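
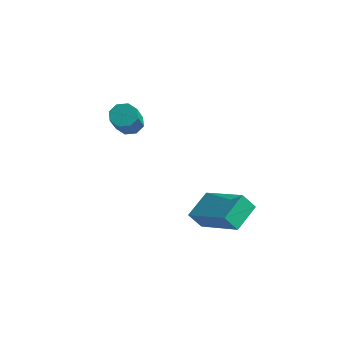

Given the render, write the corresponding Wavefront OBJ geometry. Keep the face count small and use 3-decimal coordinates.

v -3.88 -0.564 -0.173
v -3.59 -0.099 0.072
v -2.771 -1.25 1.297
v -3.06 -1.716 1.053
v -3.997 -0.177 0.27
v -3.178 -1.328 1.495
v -4.335 -0.482 0.209
v -3.516 -1.633 1.435
v -4.406 -0.835 -0.075
v -3.587 -1.986 1.15
v -4.169 -1.03 -0.417
v -3.35 -2.181 0.808
v -3.762 -0.952 -0.615
v -2.943 -2.103 0.61
v -3.424 -0.647 -0.555
v -2.605 -1.798 0.671
v -3.353 -0.294 -0.27
v -2.534 -1.445 0.955
v -0.876 -0.382 -4.333
v 1.161 -0.542 -3.544
v -1.035 0.852 -3.67
v 1.001 0.692 -2.882
v -0.561 0.048 -5.058
v 1.475 -0.112 -4.27
v -0.721 1.282 -4.396
v 1.316 1.122 -3.607
f 2 1 5
f 2 5 3
f 3 5 6
f 3 6 4
f 5 1 7
f 5 7 6
f 6 7 8
f 6 8 4
f 7 1 9
f 7 9 8
f 8 9 10
f 8 10 4
f 9 1 11
f 9 11 10
f 10 11 12
f 10 12 4
f 11 1 13
f 11 13 12
f 12 13 14
f 12 14 4
f 13 1 15
f 13 15 14
f 14 15 16
f 14 16 4
f 15 1 17
f 15 17 16
f 16 17 18
f 16 18 4
f 17 1 2
f 17 2 18
f 18 2 3
f 18 3 4
f 20 22 19
f 23 20 19
f 19 22 21
f 21 23 19
f 20 26 22
f 24 20 23
f 24 26 20
f 22 26 21
f 25 23 21
f 21 26 25
f 25 24 23
f 26 24 25



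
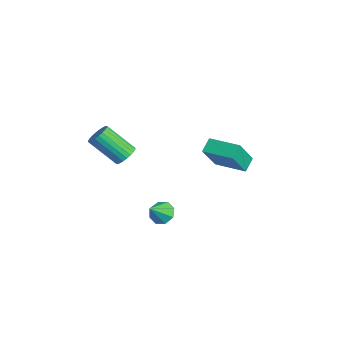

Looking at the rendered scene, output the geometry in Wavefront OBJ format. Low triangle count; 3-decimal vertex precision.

v -4.023 2.631 -1.335
v -4.567 3.191 -0.811
v -2.633 3.842 -1.19
v -3.176 4.403 -0.666
v -3.384 1.697 0.326
v -3.927 2.258 0.85
v -1.993 2.909 0.471
v -2.537 3.469 0.995
v -1.465 -1.058 -2.519
v -1.168 -1.475 -3.054
v -0.935 -1.862 -1.601
v -0.823 -1.057 -2.888
v -0.854 -0.64 -2.506
v -1.243 -0.469 -2.131
v -1.762 -0.642 -1.984
v -2.106 -1.06 -2.151
v -2.075 -1.476 -2.533
v -1.686 -1.648 -2.907
v -3.281 -2.418 0.909
v -2.945 -2.953 0.631
v -3.783 -4.197 2.014
v -4.119 -3.662 2.291
v -2.767 -2.869 0.815
v -3.605 -4.113 2.198
v -2.667 -2.716 1.012
v -3.505 -3.96 2.395
v -2.661 -2.518 1.195
v -3.499 -3.761 2.578
v -2.749 -2.304 1.333
v -3.587 -3.548 2.716
v -2.918 -2.108 1.407
v -3.756 -3.352 2.79
v -3.143 -1.959 1.405
v -3.98 -3.203 2.788
v -3.388 -1.88 1.327
v -4.226 -3.124 2.71
v -3.617 -1.883 1.186
v -4.455 -3.127 2.569
v -3.795 -1.967 1.002
v -4.633 -3.211 2.385
v -3.895 -2.12 0.805
v -4.733 -3.364 2.188
v -3.901 -2.319 0.622
v -4.739 -3.562 2.005
v -3.813 -2.532 0.484
v -4.651 -3.776 1.867
v -3.644 -2.728 0.41
v -4.482 -3.972 1.793
v -3.42 -2.877 0.412
v -4.257 -4.121 1.795
v -3.174 -2.956 0.49
v -4.012 -4.2 1.873
f 2 4 1
f 5 2 1
f 1 4 3
f 3 5 1
f 2 8 4
f 6 2 5
f 6 8 2
f 4 8 3
f 7 5 3
f 3 8 7
f 7 6 5
f 8 6 7
f 10 9 12
f 10 12 11
f 12 9 13
f 12 13 11
f 13 9 14
f 13 14 11
f 14 9 15
f 14 15 11
f 15 9 16
f 15 16 11
f 16 9 17
f 16 17 11
f 17 9 18
f 17 18 11
f 18 9 10
f 18 10 11
f 20 19 23
f 20 23 21
f 21 23 24
f 21 24 22
f 23 19 25
f 23 25 24
f 24 25 26
f 24 26 22
f 25 19 27
f 25 27 26
f 26 27 28
f 26 28 22
f 27 19 29
f 27 29 28
f 28 29 30
f 28 30 22
f 29 19 31
f 29 31 30
f 30 31 32
f 30 32 22
f 31 19 33
f 31 33 32
f 32 33 34
f 32 34 22
f 33 19 35
f 33 35 34
f 34 35 36
f 34 36 22
f 35 19 37
f 35 37 36
f 36 37 38
f 36 38 22
f 37 19 39
f 37 39 38
f 38 39 40
f 38 40 22
f 39 19 41
f 39 41 40
f 40 41 42
f 40 42 22
f 41 19 43
f 41 43 42
f 42 43 44
f 42 44 22
f 43 19 45
f 43 45 44
f 44 45 46
f 44 46 22
f 45 19 47
f 45 47 46
f 46 47 48
f 46 48 22
f 47 19 49
f 47 49 48
f 48 49 50
f 48 50 22
f 49 19 51
f 49 51 50
f 50 51 52
f 50 52 22
f 51 19 20
f 51 20 52
f 52 20 21
f 52 21 22



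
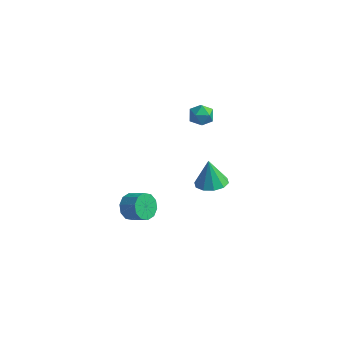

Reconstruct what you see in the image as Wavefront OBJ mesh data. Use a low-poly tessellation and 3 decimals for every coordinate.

v -0.759 -0.888 -4.292
v -0.31 -0.348 -4.855
v 0.747 -0.512 -4.171
v 0.299 -1.052 -3.608
v -0.524 -0.033 -4.45
v 0.533 -0.197 -3.765
v -0.828 -0.045 -3.984
v 0.229 -0.209 -3.299
v -1.105 -0.379 -3.636
v -0.048 -0.543 -2.951
v -1.25 -0.908 -3.538
v -0.193 -1.071 -2.854
v -1.207 -1.428 -3.729
v -0.15 -1.592 -3.045
v -0.993 -1.743 -4.135
v 0.064 -1.907 -3.45
v -0.689 -1.731 -4.601
v 0.368 -1.895 -3.916
v -0.412 -1.397 -4.949
v 0.645 -1.561 -4.264
v -0.267 -0.869 -5.046
v 0.79 -1.032 -4.362
v 3.586 0.78 -1.602
v 4.539 1.037 -1.442
v 3.214 1.16 0.002
v 4.235 1.54 -1.632
v 3.683 1.753 -1.81
v 3.094 1.595 -1.909
v 2.693 1.125 -1.891
v 2.633 0.523 -1.762
v 2.937 0.02 -1.573
v 3.489 -0.193 -1.394
v 4.078 -0.035 -1.295
v 4.479 0.435 -1.313
v 1.96 1.783 3.321
v 2.663 2.156 3.255
v 2.457 1.004 4.225
v 3.16 1.377 4.159
v 2.534 1.758 4.478
v 2.227 2.239 3.919
v 2.893 0.921 3.561
v 2.586 1.402 3.002
v 3.24 1.623 3.403
v 3.018 2.141 3.971
v 2.102 1.019 3.509
v 1.88 1.537 4.077
f 2 1 5
f 2 5 3
f 3 5 6
f 3 6 4
f 5 1 7
f 5 7 6
f 6 7 8
f 6 8 4
f 7 1 9
f 7 9 8
f 8 9 10
f 8 10 4
f 9 1 11
f 9 11 10
f 10 11 12
f 10 12 4
f 11 1 13
f 11 13 12
f 12 13 14
f 12 14 4
f 13 1 15
f 13 15 14
f 14 15 16
f 14 16 4
f 15 1 17
f 15 17 16
f 16 17 18
f 16 18 4
f 17 1 19
f 17 19 18
f 18 19 20
f 18 20 4
f 19 1 21
f 19 21 20
f 20 21 22
f 20 22 4
f 21 1 2
f 21 2 22
f 22 2 3
f 22 3 4
f 24 23 26
f 24 26 25
f 26 23 27
f 26 27 25
f 27 23 28
f 27 28 25
f 28 23 29
f 28 29 25
f 29 23 30
f 29 30 25
f 30 23 31
f 30 31 25
f 31 23 32
f 31 32 25
f 32 23 33
f 32 33 25
f 33 23 34
f 33 34 25
f 34 23 24
f 34 24 25
f 35 46 40
f 35 40 36
f 35 36 42
f 35 42 45
f 35 45 46
f 36 40 44
f 40 46 39
f 46 45 37
f 45 42 41
f 42 36 43
f 38 44 39
f 38 39 37
f 38 37 41
f 38 41 43
f 38 43 44
f 39 44 40
f 37 39 46
f 41 37 45
f 43 41 42
f 44 43 36



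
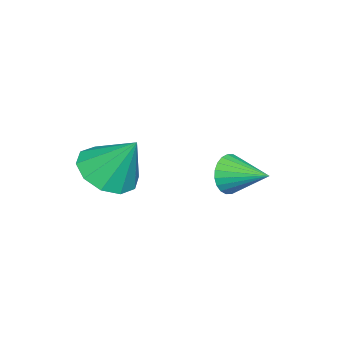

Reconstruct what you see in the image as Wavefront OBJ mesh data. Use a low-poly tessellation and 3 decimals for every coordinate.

v -0.358 -1.237 -2.272
v 0.557 -1.025 -2.469
v -0.282 -0.343 -0.948
v 0.214 -0.614 -2.726
v -0.347 -0.442 -2.81
v -0.913 -0.573 -2.689
v -1.267 -0.958 -2.408
v -1.274 -1.45 -2.076
v -0.931 -1.86 -1.819
v -0.37 -2.032 -1.735
v 0.196 -1.901 -1.856
v 0.55 -1.516 -2.136
v -3.055 1.24 -3.415
v -2.747 0.991 -2.838
v -2.765 2.5 -3.025
v -2.537 0.996 -3.012
v -2.406 1.039 -3.248
v -2.374 1.112 -3.509
v -2.445 1.205 -3.756
v -2.609 1.303 -3.951
v -2.841 1.392 -4.064
v -3.106 1.457 -4.078
v -3.363 1.49 -3.992
v -3.573 1.484 -3.817
v -3.705 1.442 -3.582
v -3.737 1.368 -3.321
v -3.666 1.276 -3.074
v -3.501 1.177 -2.879
v -3.269 1.089 -2.766
v -3.004 1.023 -2.751
f 2 1 4
f 2 4 3
f 4 1 5
f 4 5 3
f 5 1 6
f 5 6 3
f 6 1 7
f 6 7 3
f 7 1 8
f 7 8 3
f 8 1 9
f 8 9 3
f 9 1 10
f 9 10 3
f 10 1 11
f 10 11 3
f 11 1 12
f 11 12 3
f 12 1 2
f 12 2 3
f 14 13 16
f 14 16 15
f 16 13 17
f 16 17 15
f 17 13 18
f 17 18 15
f 18 13 19
f 18 19 15
f 19 13 20
f 19 20 15
f 20 13 21
f 20 21 15
f 21 13 22
f 21 22 15
f 22 13 23
f 22 23 15
f 23 13 24
f 23 24 15
f 24 13 25
f 24 25 15
f 25 13 26
f 25 26 15
f 26 13 27
f 26 27 15
f 27 13 28
f 27 28 15
f 28 13 29
f 28 29 15
f 29 13 30
f 29 30 15
f 30 13 14
f 30 14 15



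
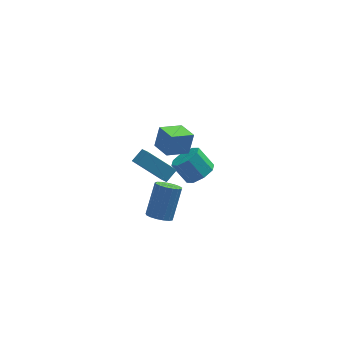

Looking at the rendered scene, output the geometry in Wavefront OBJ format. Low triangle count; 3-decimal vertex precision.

v 0.419 3.097 -3.954
v 1.087 2.701 -3.292
v 0.248 3.306 -2.084
v -0.419 3.703 -2.746
v 1.282 3.422 -3.518
v 0.444 4.028 -2.31
v 0.972 3.953 -3.999
v 0.134 4.558 -2.791
v 0.338 3.983 -4.454
v -0.5 4.588 -3.246
v -0.248 3.494 -4.616
v -1.087 4.099 -3.408
v -0.444 2.772 -4.39
v -1.282 3.378 -3.182
v -0.134 2.242 -3.909
v -0.972 2.847 -2.701
v 0.5 2.212 -3.454
v -0.338 2.817 -2.246
v -2.983 -4.073 -0.25
v -2.595 -3.575 -0.708
v -1.93 -2.509 1.012
v -2.317 -3.007 1.47
v -2.933 -3.42 -0.674
v -2.267 -2.354 1.047
v -3.282 -3.414 -0.542
v -2.617 -2.349 1.178
v -3.563 -3.56 -0.344
v -2.897 -2.494 1.377
v -3.71 -3.822 -0.124
v -3.045 -2.757 1.597
v -3.692 -4.143 0.067
v -3.026 -3.077 1.788
v -3.51 -4.447 0.186
v -2.845 -3.382 1.906
v -3.208 -4.665 0.204
v -2.543 -3.6 1.924
v -2.854 -4.748 0.118
v -2.189 -3.683 1.839
v -2.53 -4.676 -0.052
v -1.865 -3.611 1.669
v -2.309 -4.466 -0.267
v -1.644 -3.4 1.453
v -2.243 -4.165 -0.479
v -1.577 -3.1 1.242
v -2.346 -3.844 -0.638
v -1.681 -2.779 1.082
v -4.116 -3.688 4.412
v -3.49 -3.212 4.927
v -4.264 -2.448 3.445
v -3.638 -1.972 3.96
v -2.622 -4.408 3.26
v -1.996 -3.932 3.775
v -2.77 -3.168 2.293
v -2.144 -2.692 2.808
v -2.256 -1.753 2.992
v -1.924 -1.407 4.286
v -2.777 -0.554 2.806
v -2.445 -0.209 4.101
v -0.935 -1.251 2.519
v -0.603 -0.906 3.814
v -1.456 -0.053 2.334
v -1.124 0.293 3.628
f 2 1 5
f 2 5 3
f 3 5 6
f 3 6 4
f 5 1 7
f 5 7 6
f 6 7 8
f 6 8 4
f 7 1 9
f 7 9 8
f 8 9 10
f 8 10 4
f 9 1 11
f 9 11 10
f 10 11 12
f 10 12 4
f 11 1 13
f 11 13 12
f 12 13 14
f 12 14 4
f 13 1 15
f 13 15 14
f 14 15 16
f 14 16 4
f 15 1 17
f 15 17 16
f 16 17 18
f 16 18 4
f 17 1 2
f 17 2 18
f 18 2 3
f 18 3 4
f 20 19 23
f 20 23 21
f 21 23 24
f 21 24 22
f 23 19 25
f 23 25 24
f 24 25 26
f 24 26 22
f 25 19 27
f 25 27 26
f 26 27 28
f 26 28 22
f 27 19 29
f 27 29 28
f 28 29 30
f 28 30 22
f 29 19 31
f 29 31 30
f 30 31 32
f 30 32 22
f 31 19 33
f 31 33 32
f 32 33 34
f 32 34 22
f 33 19 35
f 33 35 34
f 34 35 36
f 34 36 22
f 35 19 37
f 35 37 36
f 36 37 38
f 36 38 22
f 37 19 39
f 37 39 38
f 38 39 40
f 38 40 22
f 39 19 41
f 39 41 40
f 40 41 42
f 40 42 22
f 41 19 43
f 41 43 42
f 42 43 44
f 42 44 22
f 43 19 45
f 43 45 44
f 44 45 46
f 44 46 22
f 45 19 20
f 45 20 46
f 46 20 21
f 46 21 22
f 48 50 47
f 51 48 47
f 47 50 49
f 49 51 47
f 48 54 50
f 52 48 51
f 52 54 48
f 50 54 49
f 53 51 49
f 49 54 53
f 53 52 51
f 54 52 53
f 56 58 55
f 59 56 55
f 55 58 57
f 57 59 55
f 56 62 58
f 60 56 59
f 60 62 56
f 58 62 57
f 61 59 57
f 57 62 61
f 61 60 59
f 62 60 61



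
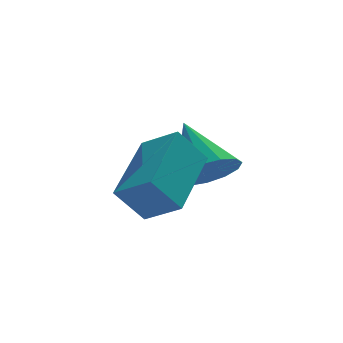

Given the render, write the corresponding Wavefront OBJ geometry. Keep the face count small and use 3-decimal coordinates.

v -3.711 -1.148 -3.759
v -3.083 -1.845 -3.185
v -2.586 0.416 -3.09
v -1.959 -0.281 -2.515
v -3.041 -1.259 -4.625
v -2.414 -1.956 -4.05
v -1.917 0.305 -3.955
v -1.289 -0.392 -3.381
v -0.943 0.514 -4.316
v -0.425 0.156 -3.791
v -1.137 1.806 -3.244
v -0.167 0.423 -4.066
v -0.156 0.72 -4.421
v -0.394 0.951 -4.742
v -0.807 1.043 -4.928
v -1.263 0.968 -4.92
v -1.617 0.748 -4.72
v -1.757 0.455 -4.392
v -1.639 0.18 -4.04
v -1.299 0.011 -3.776
v -0.847 0.003 -3.683
f 2 4 1
f 5 2 1
f 1 4 3
f 3 5 1
f 2 8 4
f 6 2 5
f 6 8 2
f 4 8 3
f 7 5 3
f 3 8 7
f 7 6 5
f 8 6 7
f 10 9 12
f 10 12 11
f 12 9 13
f 12 13 11
f 13 9 14
f 13 14 11
f 14 9 15
f 14 15 11
f 15 9 16
f 15 16 11
f 16 9 17
f 16 17 11
f 17 9 18
f 17 18 11
f 18 9 19
f 18 19 11
f 19 9 20
f 19 20 11
f 20 9 21
f 20 21 11
f 21 9 10
f 21 10 11



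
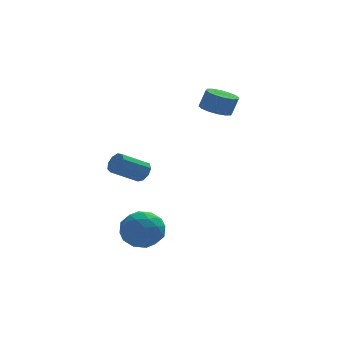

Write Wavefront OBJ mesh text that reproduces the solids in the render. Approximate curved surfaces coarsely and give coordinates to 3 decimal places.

v 2.709 2.614 1.358
v 3.121 3.319 1.21
v 3.463 3.331 2.213
v 3.051 2.626 2.362
v 2.731 3.444 1.341
v 3.073 3.455 2.344
v 2.336 3.346 1.477
v 2.677 3.358 2.48
v 2.04 3.052 1.581
v 2.382 3.064 2.584
v 1.924 2.641 1.625
v 2.265 2.653 2.629
v 2.018 2.222 1.598
v 2.359 2.234 2.602
v 2.297 1.909 1.507
v 2.639 1.921 2.51
v 2.687 1.785 1.376
v 3.029 1.796 2.379
v 3.083 1.882 1.24
v 3.424 1.894 2.243
v 3.378 2.176 1.136
v 3.72 2.188 2.139
v 3.495 2.587 1.091
v 3.836 2.599 2.095
v 3.401 3.006 1.118
v 3.742 3.018 2.122
v -1.052 -1.74 -3.933
v -0.487 -2.465 -4.546
v -2.113 -3.055 -3.354
v -1.548 -3.78 -3.967
v -1.073 -3.313 -3.087
v -0.417 -2.5 -3.444
v -2.183 -3.02 -4.456
v -1.527 -2.207 -4.813
v -1.186 -3.256 -4.868
v -0.5 -3.437 -4.022
v -2.1 -2.083 -3.878
v -1.414 -2.264 -3.032
v -0.676 -1.987 -4.29
v -1.924 -3.533 -3.61
v -1.644 -3.259 -3.092
v -1.312 -3.685 -3.452
v -0.635 -2.007 -3.643
v -0.303 -2.433 -4.003
v -0.648 -2.932 -3.145
v -2.297 -3.087 -3.897
v -1.965 -3.513 -4.257
v -1.288 -1.835 -4.448
v -0.956 -2.261 -4.808
v -1.952 -2.588 -4.755
v -0.755 -2.878 -4.84
v -1.379 -3.651 -4.5
v -1.752 -3.204 -4.787
v -1.367 -2.727 -4.997
v -0.352 -2.984 -4.343
v -0.976 -3.757 -4.002
v -0.697 -3.483 -3.485
v -0.311 -3.005 -3.695
v -0.763 -3.449 -4.532
v -1.624 -1.763 -3.898
v -2.248 -2.536 -3.557
v -2.289 -2.515 -4.205
v -1.903 -2.037 -4.415
v -1.221 -1.869 -3.4
v -1.845 -2.642 -3.06
v -1.233 -2.793 -2.903
v -0.848 -2.316 -3.113
v -1.837 -2.071 -3.368
v -1.218 -2.266 -0.61
v -0.913 -2.253 -0.117
v -2.157 -2.682 0.663
v -2.462 -2.694 0.17
v -1.077 -1.899 -0.184
v -2.321 -2.327 0.597
v -1.307 -1.715 -0.45
v -2.551 -2.144 0.331
v -1.496 -1.79 -0.791
v -2.74 -2.218 -0.011
v -1.554 -2.087 -1.048
v -2.798 -2.515 -0.267
v -1.456 -2.468 -1.1
v -2.699 -2.896 -0.319
v -1.246 -2.754 -0.922
v -2.49 -3.182 -0.142
v -1.023 -2.812 -0.599
v -2.267 -3.24 0.182
v -0.891 -2.614 -0.281
v -2.135 -3.043 0.5
f 2 1 5
f 2 5 3
f 3 5 6
f 3 6 4
f 5 1 7
f 5 7 6
f 6 7 8
f 6 8 4
f 7 1 9
f 7 9 8
f 8 9 10
f 8 10 4
f 9 1 11
f 9 11 10
f 10 11 12
f 10 12 4
f 11 1 13
f 11 13 12
f 12 13 14
f 12 14 4
f 13 1 15
f 13 15 14
f 14 15 16
f 14 16 4
f 15 1 17
f 15 17 16
f 16 17 18
f 16 18 4
f 17 1 19
f 17 19 18
f 18 19 20
f 18 20 4
f 19 1 21
f 19 21 20
f 20 21 22
f 20 22 4
f 21 1 23
f 21 23 22
f 22 23 24
f 22 24 4
f 23 1 25
f 23 25 24
f 24 25 26
f 24 26 4
f 25 1 2
f 25 2 26
f 26 2 3
f 26 3 4
f 27 64 43
f 64 38 67
f 43 67 32
f 64 67 43
f 27 43 39
f 43 32 44
f 39 44 28
f 43 44 39
f 27 39 48
f 39 28 49
f 48 49 34
f 39 49 48
f 27 48 60
f 48 34 63
f 60 63 37
f 48 63 60
f 27 60 64
f 60 37 68
f 64 68 38
f 60 68 64
f 28 44 55
f 44 32 58
f 55 58 36
f 44 58 55
f 32 67 45
f 67 38 66
f 45 66 31
f 67 66 45
f 38 68 65
f 68 37 61
f 65 61 29
f 68 61 65
f 37 63 62
f 63 34 50
f 62 50 33
f 63 50 62
f 34 49 54
f 49 28 51
f 54 51 35
f 49 51 54
f 30 56 42
f 56 36 57
f 42 57 31
f 56 57 42
f 30 42 40
f 42 31 41
f 40 41 29
f 42 41 40
f 30 40 47
f 40 29 46
f 47 46 33
f 40 46 47
f 30 47 52
f 47 33 53
f 52 53 35
f 47 53 52
f 30 52 56
f 52 35 59
f 56 59 36
f 52 59 56
f 31 57 45
f 57 36 58
f 45 58 32
f 57 58 45
f 29 41 65
f 41 31 66
f 65 66 38
f 41 66 65
f 33 46 62
f 46 29 61
f 62 61 37
f 46 61 62
f 35 53 54
f 53 33 50
f 54 50 34
f 53 50 54
f 36 59 55
f 59 35 51
f 55 51 28
f 59 51 55
f 70 69 73
f 70 73 71
f 71 73 74
f 71 74 72
f 73 69 75
f 73 75 74
f 74 75 76
f 74 76 72
f 75 69 77
f 75 77 76
f 76 77 78
f 76 78 72
f 77 69 79
f 77 79 78
f 78 79 80
f 78 80 72
f 79 69 81
f 79 81 80
f 80 81 82
f 80 82 72
f 81 69 83
f 81 83 82
f 82 83 84
f 82 84 72
f 83 69 85
f 83 85 84
f 84 85 86
f 84 86 72
f 85 69 87
f 85 87 86
f 86 87 88
f 86 88 72
f 87 69 70
f 87 70 88
f 88 70 71
f 88 71 72



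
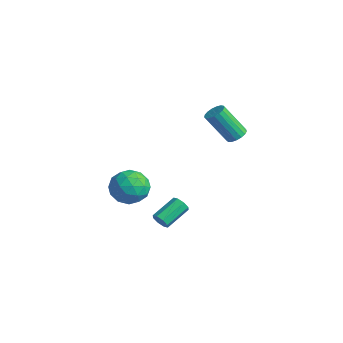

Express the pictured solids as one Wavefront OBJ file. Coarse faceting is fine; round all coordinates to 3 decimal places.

v -1.032 -2.133 -3.57
v -0.617 -2.238 -3.209
v -0.854 -0.751 -2.508
v -1.268 -0.647 -2.87
v -0.478 -2.047 -3.567
v -0.715 -0.561 -2.866
v -0.664 -1.907 -3.927
v -0.9 -0.42 -3.226
v -1.065 -1.899 -4.078
v -1.301 -0.413 -3.377
v -1.446 -2.029 -3.932
v -1.683 -0.542 -3.231
v -1.585 -2.219 -3.574
v -1.822 -0.733 -2.873
v -1.4 -2.36 -3.214
v -1.636 -0.873 -2.513
v -0.999 -2.367 -3.063
v -1.235 -0.881 -2.362
v -3.214 -3.687 -0.901
v -2.719 -2.925 -0.153
v -1.621 -3.695 -1.947
v -1.126 -2.933 -1.199
v -1.342 -4.039 -0.856
v -2.327 -4.034 -0.21
v -2.013 -2.586 -1.89
v -2.998 -2.581 -1.244
v -1.976 -2.245 -0.764
v -1.562 -3.143 -0.125
v -2.778 -3.477 -1.975
v -2.364 -4.375 -1.336
v -3.106 -3.305 -0.435
v -1.234 -3.315 -1.665
v -1.361 -3.965 -1.463
v -1.07 -3.517 -1.023
v -2.876 -3.957 -0.469
v -2.584 -3.509 -0.029
v -1.775 -4.164 -0.442
v -1.756 -3.111 -2.071
v -1.464 -2.663 -1.631
v -3.27 -3.103 -1.077
v -2.979 -2.655 -0.637
v -2.565 -2.456 -1.658
v -2.379 -2.457 -0.354
v -1.442 -2.462 -0.969
v -1.964 -2.258 -1.376
v -2.543 -2.255 -0.996
v -2.135 -2.985 0.021
v -1.199 -2.99 -0.593
v -1.326 -3.64 -0.392
v -1.904 -3.637 -0.012
v -1.699 -2.585 -0.338
v -3.141 -3.63 -1.507
v -2.205 -3.635 -2.121
v -2.436 -2.983 -2.088
v -3.014 -2.98 -1.708
v -2.898 -4.158 -1.131
v -1.961 -4.163 -1.746
v -1.797 -4.365 -1.104
v -2.376 -4.362 -0.724
v -2.641 -4.035 -1.762
v 0.573 1.591 2.635
v 1.159 1.47 2.833
v 0.392 0.569 4.544
v -0.193 0.689 4.345
v 1.098 1.742 2.949
v 0.331 0.841 4.66
v 0.916 1.979 2.993
v 0.15 1.078 4.704
v 0.657 2.127 2.954
v -0.11 1.226 4.665
v 0.378 2.152 2.843
v -0.389 1.251 4.554
v 0.143 2.049 2.683
v -0.623 1.148 4.394
v 0.008 1.84 2.513
v -0.759 0.939 4.224
v 0.001 1.575 2.37
v -0.765 0.674 4.081
v 0.126 1.313 2.288
v -0.64 0.412 3.999
v 0.353 1.114 2.285
v -0.413 0.213 3.996
v 0.631 1.025 2.363
v -0.135 0.124 4.073
v 0.895 1.065 2.502
v 0.129 0.164 4.213
v 1.086 1.226 2.672
v 0.319 0.325 4.383
f 2 1 5
f 2 5 3
f 3 5 6
f 3 6 4
f 5 1 7
f 5 7 6
f 6 7 8
f 6 8 4
f 7 1 9
f 7 9 8
f 8 9 10
f 8 10 4
f 9 1 11
f 9 11 10
f 10 11 12
f 10 12 4
f 11 1 13
f 11 13 12
f 12 13 14
f 12 14 4
f 13 1 15
f 13 15 14
f 14 15 16
f 14 16 4
f 15 1 17
f 15 17 16
f 16 17 18
f 16 18 4
f 17 1 2
f 17 2 18
f 18 2 3
f 18 3 4
f 19 56 35
f 56 30 59
f 35 59 24
f 56 59 35
f 19 35 31
f 35 24 36
f 31 36 20
f 35 36 31
f 19 31 40
f 31 20 41
f 40 41 26
f 31 41 40
f 19 40 52
f 40 26 55
f 52 55 29
f 40 55 52
f 19 52 56
f 52 29 60
f 56 60 30
f 52 60 56
f 20 36 47
f 36 24 50
f 47 50 28
f 36 50 47
f 24 59 37
f 59 30 58
f 37 58 23
f 59 58 37
f 30 60 57
f 60 29 53
f 57 53 21
f 60 53 57
f 29 55 54
f 55 26 42
f 54 42 25
f 55 42 54
f 26 41 46
f 41 20 43
f 46 43 27
f 41 43 46
f 22 48 34
f 48 28 49
f 34 49 23
f 48 49 34
f 22 34 32
f 34 23 33
f 32 33 21
f 34 33 32
f 22 32 39
f 32 21 38
f 39 38 25
f 32 38 39
f 22 39 44
f 39 25 45
f 44 45 27
f 39 45 44
f 22 44 48
f 44 27 51
f 48 51 28
f 44 51 48
f 23 49 37
f 49 28 50
f 37 50 24
f 49 50 37
f 21 33 57
f 33 23 58
f 57 58 30
f 33 58 57
f 25 38 54
f 38 21 53
f 54 53 29
f 38 53 54
f 27 45 46
f 45 25 42
f 46 42 26
f 45 42 46
f 28 51 47
f 51 27 43
f 47 43 20
f 51 43 47
f 62 61 65
f 62 65 63
f 63 65 66
f 63 66 64
f 65 61 67
f 65 67 66
f 66 67 68
f 66 68 64
f 67 61 69
f 67 69 68
f 68 69 70
f 68 70 64
f 69 61 71
f 69 71 70
f 70 71 72
f 70 72 64
f 71 61 73
f 71 73 72
f 72 73 74
f 72 74 64
f 73 61 75
f 73 75 74
f 74 75 76
f 74 76 64
f 75 61 77
f 75 77 76
f 76 77 78
f 76 78 64
f 77 61 79
f 77 79 78
f 78 79 80
f 78 80 64
f 79 61 81
f 79 81 80
f 80 81 82
f 80 82 64
f 81 61 83
f 81 83 82
f 82 83 84
f 82 84 64
f 83 61 85
f 83 85 84
f 84 85 86
f 84 86 64
f 85 61 87
f 85 87 86
f 86 87 88
f 86 88 64
f 87 61 62
f 87 62 88
f 88 62 63
f 88 63 64



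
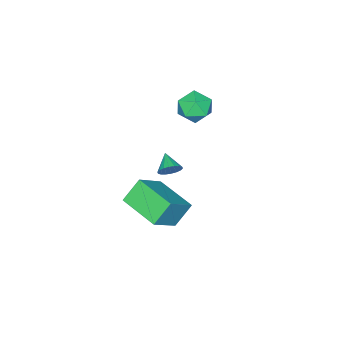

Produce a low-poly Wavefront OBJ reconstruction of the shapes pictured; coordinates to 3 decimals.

v 0.018 0.666 -0.903
v 0.438 0.634 -0.489
v -0.498 -0.066 -0.437
v 0.272 0.813 -0.391
v 0.057 0.963 -0.394
v -0.167 1.054 -0.498
v -0.353 1.068 -0.682
v -0.466 1.003 -0.91
v -0.484 0.871 -1.137
v -0.401 0.699 -1.317
v -0.236 0.52 -1.415
v -0.021 0.37 -1.412
v 0.203 0.279 -1.308
v 0.389 0.264 -1.124
v 0.502 0.329 -0.896
v 0.52 0.461 -0.669
v 3.228 1.918 -0.057
v 2.423 2.163 0.933
v 3.478 3.872 -0.338
v 2.673 4.117 0.653
v 4.607 1.903 1.067
v 3.802 2.148 2.058
v 4.857 3.857 0.787
v 4.052 4.102 1.777
v -1.28 1.065 3.351
v -0.75 0.918 2.594
v -2.49 0.542 2.606
v -1.96 0.395 1.849
v -1.841 -0.132 2.613
v -1.093 0.192 3.074
v -2.147 1.268 2.126
v -1.399 1.592 2.587
v -1.286 1.044 1.837
v -1.096 0.178 2.138
v -2.144 1.282 3.062
v -1.954 0.416 3.363
f 2 1 4
f 2 4 3
f 4 1 5
f 4 5 3
f 5 1 6
f 5 6 3
f 6 1 7
f 6 7 3
f 7 1 8
f 7 8 3
f 8 1 9
f 8 9 3
f 9 1 10
f 9 10 3
f 10 1 11
f 10 11 3
f 11 1 12
f 11 12 3
f 12 1 13
f 12 13 3
f 13 1 14
f 13 14 3
f 14 1 15
f 14 15 3
f 15 1 16
f 15 16 3
f 16 1 2
f 16 2 3
f 18 20 17
f 21 18 17
f 17 20 19
f 19 21 17
f 18 24 20
f 22 18 21
f 22 24 18
f 20 24 19
f 23 21 19
f 19 24 23
f 23 22 21
f 24 22 23
f 25 36 30
f 25 30 26
f 25 26 32
f 25 32 35
f 25 35 36
f 26 30 34
f 30 36 29
f 36 35 27
f 35 32 31
f 32 26 33
f 28 34 29
f 28 29 27
f 28 27 31
f 28 31 33
f 28 33 34
f 29 34 30
f 27 29 36
f 31 27 35
f 33 31 32
f 34 33 26



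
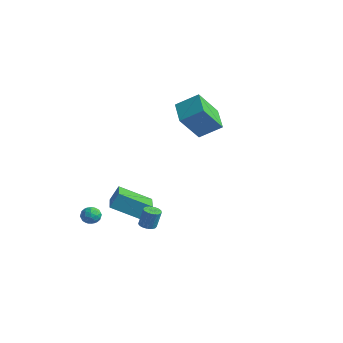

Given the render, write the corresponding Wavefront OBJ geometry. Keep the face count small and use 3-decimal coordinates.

v 0.565 -3.881 -1.116
v 0.719 -3.356 -0.162
v -1.03 -2.634 -1.544
v -0.876 -2.109 -0.59
v 1.876 -2.531 -2.07
v 2.03 -2.006 -1.116
v 0.281 -1.284 -2.498
v 0.435 -0.759 -1.544
v 3.893 -3.902 -1.128
v 4.387 -4 -1.205
v 4.602 -3.816 -0.07
v 4.107 -3.718 0.008
v 4.369 -3.759 -1.241
v 4.584 -3.575 -0.106
v 4.241 -3.551 -1.251
v 4.456 -3.367 -0.115
v 4.034 -3.423 -1.232
v 4.249 -3.239 -0.097
v 3.794 -3.405 -1.19
v 4.009 -3.221 -0.054
v 3.577 -3.501 -1.133
v 3.792 -3.317 0.002
v 3.432 -3.689 -1.075
v 3.647 -3.505 0.06
v 3.393 -3.925 -1.029
v 3.608 -3.741 0.106
v 3.468 -4.157 -1.006
v 3.683 -3.973 0.129
v 3.64 -4.329 -1.011
v 3.855 -4.145 0.125
v 3.87 -4.404 -1.042
v 4.085 -4.22 0.093
v 4.106 -4.364 -1.093
v 4.32 -4.18 0.042
v 4.292 -4.218 -1.152
v 4.507 -4.034 -0.017
v -1.569 -3.61 -2.521
v -1.209 -3.497 -2.002
v -0.951 -4.403 -2.778
v -0.591 -4.29 -2.259
v -1.187 -4.517 -2.193
v -1.569 -4.027 -2.034
v -0.591 -3.873 -2.746
v -0.973 -3.383 -2.587
v -0.605 -3.66 -2.141
v -0.973 -4.058 -1.799
v -1.187 -3.842 -2.981
v -1.555 -4.24 -2.639
v -1.443 -3.484 -2.239
v -0.717 -4.416 -2.541
v -1.067 -4.549 -2.502
v -0.855 -4.483 -2.197
v -1.655 -3.796 -2.257
v -1.443 -3.729 -1.953
v -1.43 -4.329 -2.065
v -0.717 -4.171 -2.827
v -0.505 -4.104 -2.523
v -1.305 -3.417 -2.583
v -1.093 -3.351 -2.278
v -0.73 -3.571 -2.715
v -0.876 -3.513 -2.016
v -0.513 -3.979 -2.167
v -0.513 -3.734 -2.453
v -0.738 -3.446 -2.36
v -1.093 -3.747 -1.815
v -0.729 -4.213 -1.966
v -1.08 -4.347 -1.927
v -1.305 -4.059 -1.833
v -0.738 -3.843 -1.897
v -1.431 -3.687 -2.814
v -1.067 -4.153 -2.965
v -0.855 -3.841 -2.947
v -1.08 -3.553 -2.853
v -1.647 -3.921 -2.613
v -1.284 -4.387 -2.764
v -1.422 -4.454 -2.42
v -1.647 -4.166 -2.327
v -1.422 -4.057 -2.883
v -1.427 2.499 4.394
v -0.479 3.474 5.256
v -1.304 3.853 2.729
v -0.356 4.828 3.591
v -0.024 1.652 3.809
v 0.924 2.627 4.671
v 0.099 3.006 2.144
v 1.047 3.981 3.006
f 2 4 1
f 5 2 1
f 1 4 3
f 3 5 1
f 2 8 4
f 6 2 5
f 6 8 2
f 4 8 3
f 7 5 3
f 3 8 7
f 7 6 5
f 8 6 7
f 10 9 13
f 10 13 11
f 11 13 14
f 11 14 12
f 13 9 15
f 13 15 14
f 14 15 16
f 14 16 12
f 15 9 17
f 15 17 16
f 16 17 18
f 16 18 12
f 17 9 19
f 17 19 18
f 18 19 20
f 18 20 12
f 19 9 21
f 19 21 20
f 20 21 22
f 20 22 12
f 21 9 23
f 21 23 22
f 22 23 24
f 22 24 12
f 23 9 25
f 23 25 24
f 24 25 26
f 24 26 12
f 25 9 27
f 25 27 26
f 26 27 28
f 26 28 12
f 27 9 29
f 27 29 28
f 28 29 30
f 28 30 12
f 29 9 31
f 29 31 30
f 30 31 32
f 30 32 12
f 31 9 33
f 31 33 32
f 32 33 34
f 32 34 12
f 33 9 35
f 33 35 34
f 34 35 36
f 34 36 12
f 35 9 10
f 35 10 36
f 36 10 11
f 36 11 12
f 37 74 53
f 74 48 77
f 53 77 42
f 74 77 53
f 37 53 49
f 53 42 54
f 49 54 38
f 53 54 49
f 37 49 58
f 49 38 59
f 58 59 44
f 49 59 58
f 37 58 70
f 58 44 73
f 70 73 47
f 58 73 70
f 37 70 74
f 70 47 78
f 74 78 48
f 70 78 74
f 38 54 65
f 54 42 68
f 65 68 46
f 54 68 65
f 42 77 55
f 77 48 76
f 55 76 41
f 77 76 55
f 48 78 75
f 78 47 71
f 75 71 39
f 78 71 75
f 47 73 72
f 73 44 60
f 72 60 43
f 73 60 72
f 44 59 64
f 59 38 61
f 64 61 45
f 59 61 64
f 40 66 52
f 66 46 67
f 52 67 41
f 66 67 52
f 40 52 50
f 52 41 51
f 50 51 39
f 52 51 50
f 40 50 57
f 50 39 56
f 57 56 43
f 50 56 57
f 40 57 62
f 57 43 63
f 62 63 45
f 57 63 62
f 40 62 66
f 62 45 69
f 66 69 46
f 62 69 66
f 41 67 55
f 67 46 68
f 55 68 42
f 67 68 55
f 39 51 75
f 51 41 76
f 75 76 48
f 51 76 75
f 43 56 72
f 56 39 71
f 72 71 47
f 56 71 72
f 45 63 64
f 63 43 60
f 64 60 44
f 63 60 64
f 46 69 65
f 69 45 61
f 65 61 38
f 69 61 65
f 80 82 79
f 83 80 79
f 79 82 81
f 81 83 79
f 80 86 82
f 84 80 83
f 84 86 80
f 82 86 81
f 85 83 81
f 81 86 85
f 85 84 83
f 86 84 85



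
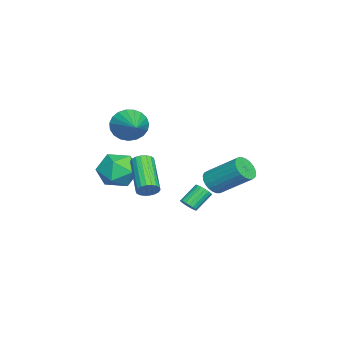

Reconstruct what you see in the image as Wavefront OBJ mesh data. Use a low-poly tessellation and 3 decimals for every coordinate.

v 3.476 0.398 -1.152
v 3.795 0.379 -0.656
v 2.044 -0.236 0.448
v 1.724 -0.218 -0.048
v 3.706 0.626 -0.659
v 1.955 0.011 0.445
v 3.572 0.828 -0.76
v 1.82 0.212 0.344
v 3.418 0.945 -0.939
v 1.667 0.329 0.166
v 3.276 0.953 -1.159
v 1.525 0.337 -0.055
v 3.173 0.851 -1.378
v 1.422 0.236 -0.274
v 3.131 0.66 -1.553
v 1.38 0.044 -0.448
v 3.156 0.416 -1.648
v 1.405 -0.199 -0.544
v 3.245 0.169 -1.645
v 1.494 -0.446 -0.541
v 3.38 -0.032 -1.544
v 1.628 -0.648 -0.44
v 3.533 -0.149 -1.366
v 1.782 -0.765 -0.261
v 3.675 -0.157 -1.145
v 1.924 -0.773 -0.041
v 3.778 -0.056 -0.926
v 2.027 -0.671 0.178
v 3.82 0.136 -0.752
v 2.069 -0.48 0.353
v 1.314 3.173 -1.422
v 1.836 3.416 -1.887
v 2.228 5.03 -0.602
v 1.706 4.787 -0.138
v 1.603 3.553 -1.988
v 1.995 5.167 -0.703
v 1.325 3.632 -2.003
v 1.717 5.246 -0.718
v 1.046 3.641 -1.929
v 1.438 5.255 -0.644
v 0.808 3.579 -1.778
v 1.2 5.193 -0.493
v 0.647 3.455 -1.573
v 1.039 5.069 -0.288
v 0.587 3.288 -1.345
v 0.979 4.902 -0.06
v 0.638 3.104 -1.129
v 1.03 4.718 0.156
v 0.792 2.93 -0.958
v 1.184 4.544 0.327
v 1.025 2.793 -0.857
v 1.417 4.407 0.428
v 1.303 2.714 -0.842
v 1.695 4.328 0.443
v 1.582 2.705 -0.916
v 1.974 4.319 0.369
v 1.82 2.767 -1.067
v 2.212 4.381 0.218
v 1.981 2.891 -1.272
v 2.373 4.505 0.013
v 2.041 3.058 -1.5
v 2.433 4.672 -0.215
v 1.99 3.242 -1.716
v 2.382 4.856 -0.431
v -0.879 -1.332 -1.029
v 0.047 -1.02 -1.705
v -1.207 -2.84 -2.175
v -0.281 -2.528 -2.851
v -0.102 -2.936 -1.75
v 0.101 -2.004 -1.041
v -1.261 -1.856 -2.839
v -1.058 -0.924 -2.13
v -0.189 -1.344 -2.823
v 0.527 -2.011 -2.15
v -1.687 -1.849 -1.73
v -0.971 -2.516 -1.057
v 1.739 2.029 -2.909
v 2.039 2.425 -2.966
v 1.34 3.067 -2.168
v 1.041 2.671 -2.111
v 1.886 2.456 -3.125
v 1.187 3.098 -2.326
v 1.703 2.402 -3.24
v 1.005 3.044 -2.442
v 1.528 2.274 -3.291
v 0.83 2.916 -2.492
v 1.395 2.097 -3.265
v 0.697 2.739 -2.467
v 1.33 1.907 -3.169
v 0.631 2.55 -2.371
v 1.346 1.741 -3.022
v 0.647 2.384 -2.224
v 1.44 1.633 -2.852
v 0.741 2.275 -2.054
v 1.593 1.602 -2.694
v 0.894 2.244 -1.895
v 1.775 1.656 -2.578
v 1.077 2.298 -1.78
v 1.95 1.784 -2.528
v 1.252 2.426 -1.729
v 2.083 1.961 -2.553
v 1.385 2.603 -1.755
v 2.149 2.15 -2.649
v 1.45 2.793 -1.851
v 2.133 2.316 -2.796
v 1.434 2.959 -1.998
v -2.952 -1.803 0.168
v -2.503 -2.17 -0.671
v -1.028 -1.057 0.872
v -2.61 -1.778 -0.793
v -2.777 -1.39 -0.748
v -2.973 -1.074 -0.545
v -3.166 -0.884 -0.219
v -3.322 -0.852 0.174
v -3.414 -0.985 0.566
v -3.426 -1.26 0.89
v -3.356 -1.628 1.088
v -3.216 -2.026 1.128
v -3.031 -2.386 1.001
v -2.831 -2.645 0.731
v -2.653 -2.758 0.363
v -2.526 -2.706 -0.039
v -2.473 -2.498 -0.404
f 2 1 5
f 2 5 3
f 3 5 6
f 3 6 4
f 5 1 7
f 5 7 6
f 6 7 8
f 6 8 4
f 7 1 9
f 7 9 8
f 8 9 10
f 8 10 4
f 9 1 11
f 9 11 10
f 10 11 12
f 10 12 4
f 11 1 13
f 11 13 12
f 12 13 14
f 12 14 4
f 13 1 15
f 13 15 14
f 14 15 16
f 14 16 4
f 15 1 17
f 15 17 16
f 16 17 18
f 16 18 4
f 17 1 19
f 17 19 18
f 18 19 20
f 18 20 4
f 19 1 21
f 19 21 20
f 20 21 22
f 20 22 4
f 21 1 23
f 21 23 22
f 22 23 24
f 22 24 4
f 23 1 25
f 23 25 24
f 24 25 26
f 24 26 4
f 25 1 27
f 25 27 26
f 26 27 28
f 26 28 4
f 27 1 29
f 27 29 28
f 28 29 30
f 28 30 4
f 29 1 2
f 29 2 30
f 30 2 3
f 30 3 4
f 32 31 35
f 32 35 33
f 33 35 36
f 33 36 34
f 35 31 37
f 35 37 36
f 36 37 38
f 36 38 34
f 37 31 39
f 37 39 38
f 38 39 40
f 38 40 34
f 39 31 41
f 39 41 40
f 40 41 42
f 40 42 34
f 41 31 43
f 41 43 42
f 42 43 44
f 42 44 34
f 43 31 45
f 43 45 44
f 44 45 46
f 44 46 34
f 45 31 47
f 45 47 46
f 46 47 48
f 46 48 34
f 47 31 49
f 47 49 48
f 48 49 50
f 48 50 34
f 49 31 51
f 49 51 50
f 50 51 52
f 50 52 34
f 51 31 53
f 51 53 52
f 52 53 54
f 52 54 34
f 53 31 55
f 53 55 54
f 54 55 56
f 54 56 34
f 55 31 57
f 55 57 56
f 56 57 58
f 56 58 34
f 57 31 59
f 57 59 58
f 58 59 60
f 58 60 34
f 59 31 61
f 59 61 60
f 60 61 62
f 60 62 34
f 61 31 63
f 61 63 62
f 62 63 64
f 62 64 34
f 63 31 32
f 63 32 64
f 64 32 33
f 64 33 34
f 65 76 70
f 65 70 66
f 65 66 72
f 65 72 75
f 65 75 76
f 66 70 74
f 70 76 69
f 76 75 67
f 75 72 71
f 72 66 73
f 68 74 69
f 68 69 67
f 68 67 71
f 68 71 73
f 68 73 74
f 69 74 70
f 67 69 76
f 71 67 75
f 73 71 72
f 74 73 66
f 78 77 81
f 78 81 79
f 79 81 82
f 79 82 80
f 81 77 83
f 81 83 82
f 82 83 84
f 82 84 80
f 83 77 85
f 83 85 84
f 84 85 86
f 84 86 80
f 85 77 87
f 85 87 86
f 86 87 88
f 86 88 80
f 87 77 89
f 87 89 88
f 88 89 90
f 88 90 80
f 89 77 91
f 89 91 90
f 90 91 92
f 90 92 80
f 91 77 93
f 91 93 92
f 92 93 94
f 92 94 80
f 93 77 95
f 93 95 94
f 94 95 96
f 94 96 80
f 95 77 97
f 95 97 96
f 96 97 98
f 96 98 80
f 97 77 99
f 97 99 98
f 98 99 100
f 98 100 80
f 99 77 101
f 99 101 100
f 100 101 102
f 100 102 80
f 101 77 103
f 101 103 102
f 102 103 104
f 102 104 80
f 103 77 105
f 103 105 104
f 104 105 106
f 104 106 80
f 105 77 78
f 105 78 106
f 106 78 79
f 106 79 80
f 108 107 110
f 108 110 109
f 110 107 111
f 110 111 109
f 111 107 112
f 111 112 109
f 112 107 113
f 112 113 109
f 113 107 114
f 113 114 109
f 114 107 115
f 114 115 109
f 115 107 116
f 115 116 109
f 116 107 117
f 116 117 109
f 117 107 118
f 117 118 109
f 118 107 119
f 118 119 109
f 119 107 120
f 119 120 109
f 120 107 121
f 120 121 109
f 121 107 122
f 121 122 109
f 122 107 123
f 122 123 109
f 123 107 108
f 123 108 109



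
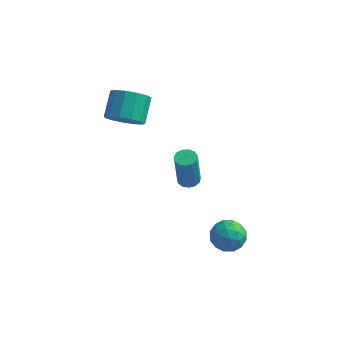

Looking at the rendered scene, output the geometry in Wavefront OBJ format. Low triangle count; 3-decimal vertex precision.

v 3.993 -1.572 -3.612
v 4.472 -2.375 -3.577
v 3.088 -2.065 -2.503
v 3.567 -2.868 -2.468
v 3.967 -2.071 -2.183
v 4.526 -1.766 -2.868
v 3.034 -2.674 -3.212
v 3.593 -2.369 -3.897
v 3.88 -3.056 -3.33
v 4.457 -2.683 -2.694
v 3.103 -1.757 -3.386
v 3.68 -1.384 -2.75
v 4.312 -1.93 -3.692
v 3.248 -2.51 -2.388
v 3.483 -2.042 -2.22
v 3.765 -2.513 -2.2
v 4.344 -1.573 -3.275
v 4.626 -2.044 -3.255
v 4.329 -1.866 -2.435
v 2.934 -2.396 -2.825
v 3.216 -2.867 -2.805
v 3.795 -1.927 -3.88
v 4.077 -2.398 -3.86
v 3.231 -2.574 -3.645
v 4.246 -2.802 -3.526
v 3.714 -3.092 -2.874
v 3.4 -2.978 -3.311
v 3.729 -2.799 -3.714
v 4.585 -2.583 -3.153
v 4.053 -2.873 -2.5
v 4.288 -2.405 -2.333
v 4.616 -2.226 -2.736
v 4.236 -2.983 -3.007
v 3.507 -1.567 -3.58
v 2.975 -1.857 -2.927
v 2.944 -2.214 -3.344
v 3.272 -2.035 -3.747
v 3.846 -1.348 -3.206
v 3.314 -1.638 -2.554
v 3.831 -1.641 -2.366
v 4.16 -1.462 -2.769
v 3.324 -1.457 -3.073
v 1.889 -2.426 0.966
v 2.436 -2.484 0.974
v 2.378 -2.771 2.902
v 1.831 -2.714 2.894
v 2.379 -2.182 1.017
v 2.321 -2.469 2.945
v 2.166 -1.958 1.044
v 2.109 -2.245 2.972
v 1.865 -1.883 1.046
v 1.808 -2.17 2.974
v 1.572 -1.98 1.023
v 1.515 -2.267 2.951
v 1.379 -2.219 0.982
v 1.322 -2.506 2.91
v 1.348 -2.524 0.936
v 1.291 -2.811 2.863
v 1.489 -2.798 0.899
v 1.431 -3.085 2.827
v 1.756 -2.954 0.884
v 1.699 -3.241 2.812
v 2.065 -2.942 0.894
v 2.008 -3.229 2.822
v 2.319 -2.767 0.928
v 2.262 -3.054 2.856
v -2.209 0.124 1.86
v -1.446 0.567 1.369
v -1.547 1.76 2.29
v -2.311 1.316 2.78
v -1.923 0.731 1.105
v -2.024 1.923 2.026
v -2.49 0.701 1.08
v -2.592 1.894 2.001
v -2.969 0.489 1.303
v -3.07 1.682 2.224
v -3.206 0.16 1.703
v -3.308 1.353 2.623
v -3.127 -0.18 2.152
v -3.228 1.013 3.073
v -2.757 -0.424 2.509
v -2.858 0.769 3.429
v -2.213 -0.494 2.659
v -2.314 0.699 3.58
v -1.667 -0.368 2.556
v -1.768 0.825 3.476
v -1.294 -0.086 2.232
v -1.395 1.107 3.152
v -1.212 0.263 1.789
v -1.313 1.455 2.71
f 1 38 17
f 38 12 41
f 17 41 6
f 38 41 17
f 1 17 13
f 17 6 18
f 13 18 2
f 17 18 13
f 1 13 22
f 13 2 23
f 22 23 8
f 13 23 22
f 1 22 34
f 22 8 37
f 34 37 11
f 22 37 34
f 1 34 38
f 34 11 42
f 38 42 12
f 34 42 38
f 2 18 29
f 18 6 32
f 29 32 10
f 18 32 29
f 6 41 19
f 41 12 40
f 19 40 5
f 41 40 19
f 12 42 39
f 42 11 35
f 39 35 3
f 42 35 39
f 11 37 36
f 37 8 24
f 36 24 7
f 37 24 36
f 8 23 28
f 23 2 25
f 28 25 9
f 23 25 28
f 4 30 16
f 30 10 31
f 16 31 5
f 30 31 16
f 4 16 14
f 16 5 15
f 14 15 3
f 16 15 14
f 4 14 21
f 14 3 20
f 21 20 7
f 14 20 21
f 4 21 26
f 21 7 27
f 26 27 9
f 21 27 26
f 4 26 30
f 26 9 33
f 30 33 10
f 26 33 30
f 5 31 19
f 31 10 32
f 19 32 6
f 31 32 19
f 3 15 39
f 15 5 40
f 39 40 12
f 15 40 39
f 7 20 36
f 20 3 35
f 36 35 11
f 20 35 36
f 9 27 28
f 27 7 24
f 28 24 8
f 27 24 28
f 10 33 29
f 33 9 25
f 29 25 2
f 33 25 29
f 44 43 47
f 44 47 45
f 45 47 48
f 45 48 46
f 47 43 49
f 47 49 48
f 48 49 50
f 48 50 46
f 49 43 51
f 49 51 50
f 50 51 52
f 50 52 46
f 51 43 53
f 51 53 52
f 52 53 54
f 52 54 46
f 53 43 55
f 53 55 54
f 54 55 56
f 54 56 46
f 55 43 57
f 55 57 56
f 56 57 58
f 56 58 46
f 57 43 59
f 57 59 58
f 58 59 60
f 58 60 46
f 59 43 61
f 59 61 60
f 60 61 62
f 60 62 46
f 61 43 63
f 61 63 62
f 62 63 64
f 62 64 46
f 63 43 65
f 63 65 64
f 64 65 66
f 64 66 46
f 65 43 44
f 65 44 66
f 66 44 45
f 66 45 46
f 68 67 71
f 68 71 69
f 69 71 72
f 69 72 70
f 71 67 73
f 71 73 72
f 72 73 74
f 72 74 70
f 73 67 75
f 73 75 74
f 74 75 76
f 74 76 70
f 75 67 77
f 75 77 76
f 76 77 78
f 76 78 70
f 77 67 79
f 77 79 78
f 78 79 80
f 78 80 70
f 79 67 81
f 79 81 80
f 80 81 82
f 80 82 70
f 81 67 83
f 81 83 82
f 82 83 84
f 82 84 70
f 83 67 85
f 83 85 84
f 84 85 86
f 84 86 70
f 85 67 87
f 85 87 86
f 86 87 88
f 86 88 70
f 87 67 89
f 87 89 88
f 88 89 90
f 88 90 70
f 89 67 68
f 89 68 90
f 90 68 69
f 90 69 70



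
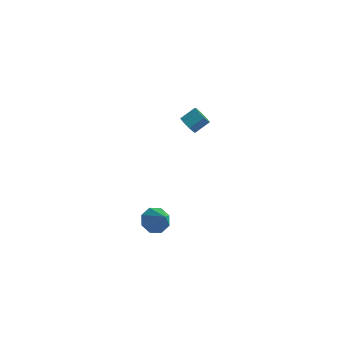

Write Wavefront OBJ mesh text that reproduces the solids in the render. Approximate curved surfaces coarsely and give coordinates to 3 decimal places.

v -3.138 3.408 -0.263
v -2.664 3.036 -0.359
v -2.068 3.659 0.167
v -2.542 4.032 0.263
v -2.708 3.359 -0.693
v -2.112 3.983 -0.167
v -3.004 3.711 -0.775
v -2.407 4.335 -0.249
v -3.378 3.886 -0.557
v -2.782 4.509 -0.031
v -3.612 3.781 -0.167
v -3.016 4.404 0.359
v -3.568 3.457 0.167
v -2.972 4.081 0.693
v -3.273 3.105 0.249
v -2.676 3.729 0.775
v -2.898 2.931 0.031
v -2.302 3.554 0.557
v -2.549 -3.353 -1.58
v -1.858 -3.228 -1.919
v -1.771 -4.067 -0.26
v -2.028 -2.772 -1.573
v -2.504 -2.657 -1.23
v -3.006 -2.95 -1.093
v -3.24 -3.479 -1.241
v -3.069 -3.934 -1.587
v -2.594 -4.049 -1.93
v -2.092 -3.756 -2.067
f 2 1 5
f 2 5 3
f 3 5 6
f 3 6 4
f 5 1 7
f 5 7 6
f 6 7 8
f 6 8 4
f 7 1 9
f 7 9 8
f 8 9 10
f 8 10 4
f 9 1 11
f 9 11 10
f 10 11 12
f 10 12 4
f 11 1 13
f 11 13 12
f 12 13 14
f 12 14 4
f 13 1 15
f 13 15 14
f 14 15 16
f 14 16 4
f 15 1 17
f 15 17 16
f 16 17 18
f 16 18 4
f 17 1 2
f 17 2 18
f 18 2 3
f 18 3 4
f 20 19 22
f 20 22 21
f 22 19 23
f 22 23 21
f 23 19 24
f 23 24 21
f 24 19 25
f 24 25 21
f 25 19 26
f 25 26 21
f 26 19 27
f 26 27 21
f 27 19 28
f 27 28 21
f 28 19 20
f 28 20 21



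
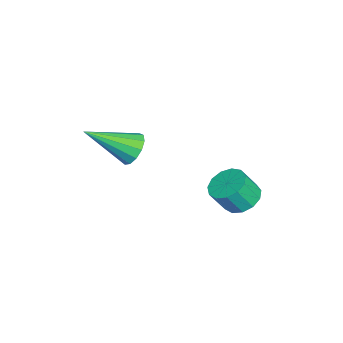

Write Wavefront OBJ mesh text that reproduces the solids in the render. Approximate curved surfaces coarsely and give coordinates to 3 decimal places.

v -3.035 2.194 -2.862
v -2.363 1.896 -3.225
v -2.072 1.329 -2.22
v -2.745 1.626 -1.858
v -2.24 2.299 -3.033
v -1.949 1.731 -2.028
v -2.37 2.668 -2.787
v -2.08 2.1 -1.783
v -2.712 2.886 -2.565
v -2.421 2.319 -1.56
v -3.156 2.885 -2.438
v -2.865 2.317 -1.433
v -3.562 2.664 -2.445
v -3.271 2.097 -1.44
v -3.8 2.294 -2.584
v -3.509 1.727 -1.58
v -3.796 1.892 -2.812
v -3.505 1.325 -1.808
v -3.551 1.586 -3.056
v -3.26 1.019 -2.052
v -3.141 1.473 -3.239
v -2.851 0.906 -2.234
v -2.699 1.589 -3.302
v -2.408 1.021 -2.297
v -0.192 -1.41 1.67
v 0.235 -1.648 1.128
v 0.272 -3.09 2.77
v 0.475 -1.421 1.373
v 0.503 -1.191 1.713
v 0.311 -1.03 2.039
v -0.041 -0.99 2.248
v -0.441 -1.084 2.274
v -0.761 -1.281 2.108
v -0.901 -1.519 1.803
v -0.816 -1.723 1.456
v -0.532 -1.827 1.177
v -0.14 -1.799 1.055
f 2 1 5
f 2 5 3
f 3 5 6
f 3 6 4
f 5 1 7
f 5 7 6
f 6 7 8
f 6 8 4
f 7 1 9
f 7 9 8
f 8 9 10
f 8 10 4
f 9 1 11
f 9 11 10
f 10 11 12
f 10 12 4
f 11 1 13
f 11 13 12
f 12 13 14
f 12 14 4
f 13 1 15
f 13 15 14
f 14 15 16
f 14 16 4
f 15 1 17
f 15 17 16
f 16 17 18
f 16 18 4
f 17 1 19
f 17 19 18
f 18 19 20
f 18 20 4
f 19 1 21
f 19 21 20
f 20 21 22
f 20 22 4
f 21 1 23
f 21 23 22
f 22 23 24
f 22 24 4
f 23 1 2
f 23 2 24
f 24 2 3
f 24 3 4
f 26 25 28
f 26 28 27
f 28 25 29
f 28 29 27
f 29 25 30
f 29 30 27
f 30 25 31
f 30 31 27
f 31 25 32
f 31 32 27
f 32 25 33
f 32 33 27
f 33 25 34
f 33 34 27
f 34 25 35
f 34 35 27
f 35 25 36
f 35 36 27
f 36 25 37
f 36 37 27
f 37 25 26
f 37 26 27



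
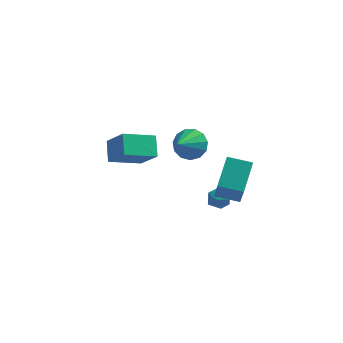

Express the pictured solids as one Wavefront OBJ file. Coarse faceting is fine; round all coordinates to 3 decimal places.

v 2.41 -1.059 -2.924
v 2.858 -1.204 -2.372
v 1.882 -2.096 -2.768
v 2.33 -2.241 -2.216
v 1.828 -1.721 -2.149
v 2.154 -1.081 -2.246
v 2.586 -2.219 -2.894
v 2.912 -1.579 -2.991
v 2.967 -1.921 -2.354
v 2.498 -1.613 -1.893
v 2.242 -1.687 -3.247
v 1.773 -1.379 -2.786
v 2.557 -3.971 -0.531
v 2.931 -5.163 1.232
v 2.724 -2.387 0.505
v 3.098 -3.579 2.267
v 3.862 -3.941 -0.787
v 4.236 -5.133 0.975
v 4.029 -2.357 0.248
v 4.403 -3.549 2.011
v -3.892 -0.031 -1.864
v -4.204 0.996 -0.998
v -2.35 0.987 -2.517
v -2.662 2.015 -1.651
v -2.818 -0.815 -0.549
v -3.13 0.213 0.317
v -1.276 0.204 -1.202
v -1.588 1.231 -0.336
v 0.349 0.818 -0.426
v 0.987 0.255 -0.971
v -0.069 -0.578 0.526
v 1.288 0.462 -0.535
v 1.291 0.782 -0.064
v 0.996 1.113 0.292
v 0.494 1.351 0.42
v -0.053 1.419 0.279
v -0.472 1.296 -0.085
v -0.631 1.022 -0.557
v -0.479 0.682 -0.988
v -0.063 0.386 -1.24
v 0.483 0.227 -1.234
f 1 12 6
f 1 6 2
f 1 2 8
f 1 8 11
f 1 11 12
f 2 6 10
f 6 12 5
f 12 11 3
f 11 8 7
f 8 2 9
f 4 10 5
f 4 5 3
f 4 3 7
f 4 7 9
f 4 9 10
f 5 10 6
f 3 5 12
f 7 3 11
f 9 7 8
f 10 9 2
f 14 16 13
f 17 14 13
f 13 16 15
f 15 17 13
f 14 20 16
f 18 14 17
f 18 20 14
f 16 20 15
f 19 17 15
f 15 20 19
f 19 18 17
f 20 18 19
f 22 24 21
f 25 22 21
f 21 24 23
f 23 25 21
f 22 28 24
f 26 22 25
f 26 28 22
f 24 28 23
f 27 25 23
f 23 28 27
f 27 26 25
f 28 26 27
f 30 29 32
f 30 32 31
f 32 29 33
f 32 33 31
f 33 29 34
f 33 34 31
f 34 29 35
f 34 35 31
f 35 29 36
f 35 36 31
f 36 29 37
f 36 37 31
f 37 29 38
f 37 38 31
f 38 29 39
f 38 39 31
f 39 29 40
f 39 40 31
f 40 29 41
f 40 41 31
f 41 29 30
f 41 30 31



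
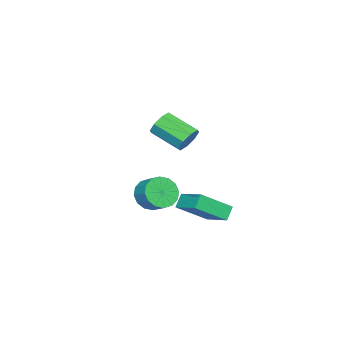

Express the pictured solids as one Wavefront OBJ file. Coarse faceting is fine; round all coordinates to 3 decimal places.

v -3.837 1.87 -1.98
v -3.104 3.287 -1.339
v -5.053 3.036 -3.166
v -4.32 4.453 -2.525
v -3.22 1.847 -2.635
v -2.487 3.264 -1.994
v -4.436 3.013 -3.821
v -3.703 4.43 -3.18
v -4.047 0.066 -2.548
v -3.61 0.405 -3.38
v -3.195 1.234 -2.825
v -3.633 0.894 -1.992
v -4.075 0.632 -3.372
v -3.661 1.46 -2.816
v -4.533 0.707 -3.142
v -4.119 1.535 -2.587
v -4.86 0.61 -2.753
v -4.446 1.439 -2.198
v -4.97 0.367 -2.309
v -4.556 1.196 -1.754
v -4.833 0.044 -1.929
v -4.418 0.872 -1.374
v -4.485 -0.274 -1.715
v -4.07 0.555 -1.16
v -4.019 -0.5 -1.724
v -3.605 0.328 -1.168
v -3.561 -0.575 -1.953
v -3.147 0.253 -1.398
v -3.234 -0.479 -2.342
v -2.82 0.35 -1.787
v -3.124 -0.236 -2.786
v -2.71 0.593 -2.231
v -3.262 0.088 -3.166
v -2.847 0.916 -2.611
v -1.88 3.212 2.958
v -1.516 3.489 3.59
v -1.656 1.886 4.374
v -2.02 1.608 3.742
v -2.109 3.555 3.62
v -2.248 1.952 4.404
v -2.568 3.42 3.263
v -2.707 1.817 4.046
v -2.624 3.163 2.727
v -2.763 1.56 3.51
v -2.244 2.934 2.326
v -2.384 1.331 3.11
v -1.652 2.868 2.296
v -1.791 1.265 3.08
v -1.193 3.003 2.654
v -1.332 1.4 3.437
v -1.137 3.26 3.19
v -1.276 1.657 3.973
f 2 4 1
f 5 2 1
f 1 4 3
f 3 5 1
f 2 8 4
f 6 2 5
f 6 8 2
f 4 8 3
f 7 5 3
f 3 8 7
f 7 6 5
f 8 6 7
f 10 9 13
f 10 13 11
f 11 13 14
f 11 14 12
f 13 9 15
f 13 15 14
f 14 15 16
f 14 16 12
f 15 9 17
f 15 17 16
f 16 17 18
f 16 18 12
f 17 9 19
f 17 19 18
f 18 19 20
f 18 20 12
f 19 9 21
f 19 21 20
f 20 21 22
f 20 22 12
f 21 9 23
f 21 23 22
f 22 23 24
f 22 24 12
f 23 9 25
f 23 25 24
f 24 25 26
f 24 26 12
f 25 9 27
f 25 27 26
f 26 27 28
f 26 28 12
f 27 9 29
f 27 29 28
f 28 29 30
f 28 30 12
f 29 9 31
f 29 31 30
f 30 31 32
f 30 32 12
f 31 9 33
f 31 33 32
f 32 33 34
f 32 34 12
f 33 9 10
f 33 10 34
f 34 10 11
f 34 11 12
f 36 35 39
f 36 39 37
f 37 39 40
f 37 40 38
f 39 35 41
f 39 41 40
f 40 41 42
f 40 42 38
f 41 35 43
f 41 43 42
f 42 43 44
f 42 44 38
f 43 35 45
f 43 45 44
f 44 45 46
f 44 46 38
f 45 35 47
f 45 47 46
f 46 47 48
f 46 48 38
f 47 35 49
f 47 49 48
f 48 49 50
f 48 50 38
f 49 35 51
f 49 51 50
f 50 51 52
f 50 52 38
f 51 35 36
f 51 36 52
f 52 36 37
f 52 37 38



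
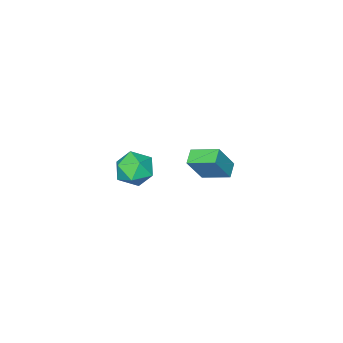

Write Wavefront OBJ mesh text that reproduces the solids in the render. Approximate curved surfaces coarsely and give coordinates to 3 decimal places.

v 2.327 -0.449 4.026
v 3.474 -0.147 4.39
v 3.086 -1.433 2.45
v 4.233 -1.131 2.814
v 3.562 -1.934 3.48
v 3.092 -1.326 4.454
v 3.468 -0.254 2.386
v 2.998 0.354 3.36
v 4.179 -0.027 3.377
v 4.237 -1.065 4.053
v 2.323 -0.515 2.787
v 2.381 -1.553 3.463
v -4.429 -3.219 -1.821
v -5.152 -1.608 -1.235
v -3.604 -2.686 -2.269
v -4.326 -1.075 -1.684
v -3.354 -3.385 -0.036
v -4.076 -1.774 0.549
v -2.528 -2.852 -0.485
v -3.251 -1.241 0.101
f 1 12 6
f 1 6 2
f 1 2 8
f 1 8 11
f 1 11 12
f 2 6 10
f 6 12 5
f 12 11 3
f 11 8 7
f 8 2 9
f 4 10 5
f 4 5 3
f 4 3 7
f 4 7 9
f 4 9 10
f 5 10 6
f 3 5 12
f 7 3 11
f 9 7 8
f 10 9 2
f 14 16 13
f 17 14 13
f 13 16 15
f 15 17 13
f 14 20 16
f 18 14 17
f 18 20 14
f 16 20 15
f 19 17 15
f 15 20 19
f 19 18 17
f 20 18 19



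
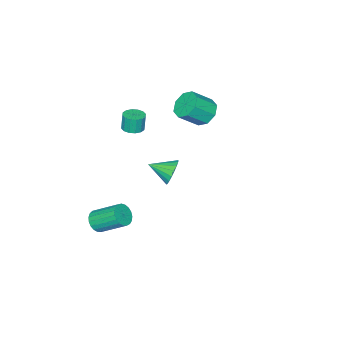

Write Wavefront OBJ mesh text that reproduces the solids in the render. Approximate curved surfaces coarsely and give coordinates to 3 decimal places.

v 2.907 3.653 2.213
v 3.438 3.708 1.59
v 3.553 2.547 2.667
v 3.597 3.908 1.85
v 3.619 4.057 2.182
v 3.501 4.127 2.52
v 3.265 4.103 2.797
v 2.957 3.99 2.959
v 2.64 3.81 2.972
v 2.376 3.599 2.835
v 2.216 3.399 2.575
v 2.194 3.249 2.243
v 2.312 3.179 1.905
v 2.549 3.204 1.628
v 2.856 3.317 1.466
v 3.173 3.497 1.453
v -3.866 0.16 1.25
v -3.251 0.844 1.012
v -2.218 0.263 2.011
v -2.834 -0.42 2.25
v -3.68 1.037 1.567
v -2.647 0.456 2.566
v -4.218 0.716 1.936
v -3.185 0.135 2.936
v -4.55 0.07 1.904
v -3.517 -0.511 2.903
v -4.482 -0.523 1.489
v -3.449 -1.104 2.488
v -4.053 -0.716 0.934
v -3.02 -1.297 1.933
v -3.515 -0.395 0.564
v -2.482 -0.976 1.564
v -3.183 0.251 0.597
v -2.15 -0.33 1.596
v 3.841 -0.934 -3.896
v 4.544 -0.783 -3.77
v 4.042 0.665 -2.699
v 3.339 0.514 -2.824
v 4.488 -0.619 -4.019
v 3.986 0.829 -2.947
v 4.32 -0.509 -4.246
v 3.818 0.939 -3.175
v 4.069 -0.472 -4.413
v 3.567 0.976 -3.342
v 3.778 -0.516 -4.491
v 3.277 0.933 -3.419
v 3.499 -0.631 -4.465
v 2.997 0.817 -3.394
v 3.278 -0.799 -4.341
v 2.777 0.649 -3.27
v 3.155 -0.991 -4.14
v 2.654 0.458 -3.069
v 3.151 -1.172 -3.897
v 2.649 0.276 -2.826
v 3.265 -1.313 -3.654
v 2.764 0.136 -2.582
v 3.48 -1.387 -3.452
v 2.978 0.061 -2.381
v 3.756 -1.384 -3.327
v 3.255 0.064 -2.256
v 4.048 -1.303 -3.301
v 3.546 0.145 -2.229
v 4.303 -1.158 -3.377
v 3.801 0.29 -2.305
v 4.479 -0.974 -3.543
v 3.977 0.474 -2.472
v 1.217 -0.639 2.548
v 1.727 -1.02 2.604
v 1.614 -1.023 3.627
v 1.103 -0.641 3.572
v 1.849 -0.713 2.618
v 1.735 -0.715 3.642
v 1.801 -0.385 2.613
v 1.687 -0.387 3.637
v 1.596 -0.125 2.591
v 1.483 -0.128 3.615
v 1.29 -0.003 2.558
v 1.176 -0.006 3.582
v 0.964 -0.051 2.522
v 0.851 -0.054 3.545
v 0.706 -0.257 2.493
v 0.593 -0.26 3.516
v 0.585 -0.565 2.478
v 0.471 -0.567 3.502
v 0.633 -0.893 2.483
v 0.519 -0.895 3.507
v 0.837 -1.152 2.505
v 0.724 -1.155 3.529
v 1.144 -1.274 2.538
v 1.03 -1.277 3.562
v 1.469 -1.226 2.575
v 1.356 -1.229 3.598
f 2 1 4
f 2 4 3
f 4 1 5
f 4 5 3
f 5 1 6
f 5 6 3
f 6 1 7
f 6 7 3
f 7 1 8
f 7 8 3
f 8 1 9
f 8 9 3
f 9 1 10
f 9 10 3
f 10 1 11
f 10 11 3
f 11 1 12
f 11 12 3
f 12 1 13
f 12 13 3
f 13 1 14
f 13 14 3
f 14 1 15
f 14 15 3
f 15 1 16
f 15 16 3
f 16 1 2
f 16 2 3
f 18 17 21
f 18 21 19
f 19 21 22
f 19 22 20
f 21 17 23
f 21 23 22
f 22 23 24
f 22 24 20
f 23 17 25
f 23 25 24
f 24 25 26
f 24 26 20
f 25 17 27
f 25 27 26
f 26 27 28
f 26 28 20
f 27 17 29
f 27 29 28
f 28 29 30
f 28 30 20
f 29 17 31
f 29 31 30
f 30 31 32
f 30 32 20
f 31 17 33
f 31 33 32
f 32 33 34
f 32 34 20
f 33 17 18
f 33 18 34
f 34 18 19
f 34 19 20
f 36 35 39
f 36 39 37
f 37 39 40
f 37 40 38
f 39 35 41
f 39 41 40
f 40 41 42
f 40 42 38
f 41 35 43
f 41 43 42
f 42 43 44
f 42 44 38
f 43 35 45
f 43 45 44
f 44 45 46
f 44 46 38
f 45 35 47
f 45 47 46
f 46 47 48
f 46 48 38
f 47 35 49
f 47 49 48
f 48 49 50
f 48 50 38
f 49 35 51
f 49 51 50
f 50 51 52
f 50 52 38
f 51 35 53
f 51 53 52
f 52 53 54
f 52 54 38
f 53 35 55
f 53 55 54
f 54 55 56
f 54 56 38
f 55 35 57
f 55 57 56
f 56 57 58
f 56 58 38
f 57 35 59
f 57 59 58
f 58 59 60
f 58 60 38
f 59 35 61
f 59 61 60
f 60 61 62
f 60 62 38
f 61 35 63
f 61 63 62
f 62 63 64
f 62 64 38
f 63 35 65
f 63 65 64
f 64 65 66
f 64 66 38
f 65 35 36
f 65 36 66
f 66 36 37
f 66 37 38
f 68 67 71
f 68 71 69
f 69 71 72
f 69 72 70
f 71 67 73
f 71 73 72
f 72 73 74
f 72 74 70
f 73 67 75
f 73 75 74
f 74 75 76
f 74 76 70
f 75 67 77
f 75 77 76
f 76 77 78
f 76 78 70
f 77 67 79
f 77 79 78
f 78 79 80
f 78 80 70
f 79 67 81
f 79 81 80
f 80 81 82
f 80 82 70
f 81 67 83
f 81 83 82
f 82 83 84
f 82 84 70
f 83 67 85
f 83 85 84
f 84 85 86
f 84 86 70
f 85 67 87
f 85 87 86
f 86 87 88
f 86 88 70
f 87 67 89
f 87 89 88
f 88 89 90
f 88 90 70
f 89 67 91
f 89 91 90
f 90 91 92
f 90 92 70
f 91 67 68
f 91 68 92
f 92 68 69
f 92 69 70



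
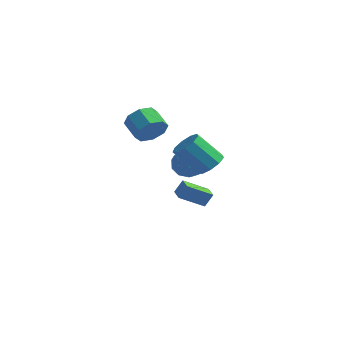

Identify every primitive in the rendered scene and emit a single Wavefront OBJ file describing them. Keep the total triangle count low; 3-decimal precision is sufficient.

v -2.83 2.929 0.788
v -2.255 3.166 1.609
v -3.376 3.648 2.254
v -3.95 3.411 1.432
v -2.299 3.758 1.09
v -3.419 4.24 1.735
v -2.653 3.864 0.394
v -3.774 4.347 1.039
v -3.111 3.423 -0.071
v -4.232 3.905 0.574
v -3.404 2.692 -0.034
v -4.525 3.174 0.611
v -3.361 2.1 0.485
v -4.481 2.582 1.13
v -3.006 1.993 1.181
v -4.127 2.476 1.826
v -2.548 2.435 1.646
v -3.669 2.917 2.291
v 0.99 1.333 -0.254
v 1.948 1.053 -0.286
v 0.692 0.187 0.846
v 1.65 -0.093 0.814
v 1.4 0.789 1.211
v 1.584 1.497 0.532
v 1.056 -0.257 0.028
v 1.24 0.451 -0.651
v 1.989 0.071 -0.111
v 2.202 0.717 0.62
v 0.438 0.523 -0.06
v 0.651 1.169 0.671
v 1.495 1.294 -0.367
v 1.145 -0.054 0.927
v 0.998 0.465 1.16
v 1.561 0.3 1.141
v 1.281 1.555 0.114
v 1.845 1.39 0.095
v 1.523 1.235 0.975
v 0.795 -0.15 0.465
v 1.359 -0.315 0.446
v 1.079 0.94 -0.581
v 1.642 0.775 -0.6
v 1.117 0.005 -0.415
v 2.082 0.552 -0.283
v 1.907 -0.122 0.364
v 1.558 -0.219 -0.098
v 1.666 0.198 -0.498
v 2.208 0.932 0.147
v 2.032 0.258 0.794
v 1.886 0.776 1.027
v 1.994 1.192 0.628
v 2.231 0.354 0.25
v 0.608 0.982 -0.234
v 0.432 0.308 0.413
v 0.646 0.048 -0.068
v 0.754 0.464 -0.467
v 0.733 1.362 0.196
v 0.558 0.688 0.843
v 0.974 1.042 1.058
v 1.082 1.459 0.658
v 0.409 0.886 0.31
v 3.75 -0.796 1.37
v 4.468 -1.121 1.761
v 3.348 -1.81 3.242
v 2.63 -1.484 2.85
v 4.369 -0.558 1.949
v 3.249 -1.247 3.429
v 3.98 -0.106 1.865
v 2.86 -0.794 3.345
v 3.484 0.024 1.55
v 2.364 -0.665 3.03
v 3.112 -0.23 1.15
v 1.992 -0.919 2.631
v 3.039 -0.749 0.854
v 1.919 -1.438 2.334
v 3.298 -1.289 0.798
v 2.178 -1.978 2.279
v 3.769 -1.599 1.01
v 2.649 -2.287 2.491
v 4.231 -1.532 1.391
v 3.111 -2.221 2.871
v -0.948 2.861 -3.815
v -0.637 3.22 -2.981
v -1.699 3.491 -3.807
v -1.387 3.85 -2.973
v 0.007 4.01 -4.667
v 0.319 4.369 -3.833
v -0.743 4.64 -4.659
v -0.432 4.999 -3.825
v -0.441 3.337 -1.497
v -0.086 3.328 -1.891
v 0.816 4.174 -1.096
v 0.461 4.183 -0.703
v -0.198 3.495 -1.941
v 0.704 4.341 -1.147
v -0.347 3.637 -1.924
v 0.555 4.483 -1.129
v -0.51 3.734 -1.841
v 0.392 4.58 -1.047
v -0.663 3.77 -1.707
v 0.239 4.616 -0.913
v -0.782 3.741 -1.54
v 0.12 4.587 -0.746
v -0.849 3.65 -1.367
v 0.053 4.496 -0.573
v -0.854 3.511 -1.214
v 0.048 4.357 -0.419
v -0.796 3.346 -1.104
v 0.106 4.192 -0.309
v -0.684 3.179 -1.053
v 0.218 4.025 -0.259
v -0.535 3.037 -1.071
v 0.367 3.883 -0.276
v -0.372 2.94 -1.153
v 0.53 3.786 -0.359
v -0.219 2.904 -1.287
v 0.683 3.75 -0.493
v -0.1 2.933 -1.454
v 0.802 3.779 -0.66
v -0.033 3.024 -1.627
v 0.869 3.87 -0.833
v -0.028 3.163 -1.781
v 0.874 4.009 -0.986
f 2 1 5
f 2 5 3
f 3 5 6
f 3 6 4
f 5 1 7
f 5 7 6
f 6 7 8
f 6 8 4
f 7 1 9
f 7 9 8
f 8 9 10
f 8 10 4
f 9 1 11
f 9 11 10
f 10 11 12
f 10 12 4
f 11 1 13
f 11 13 12
f 12 13 14
f 12 14 4
f 13 1 15
f 13 15 14
f 14 15 16
f 14 16 4
f 15 1 17
f 15 17 16
f 16 17 18
f 16 18 4
f 17 1 2
f 17 2 18
f 18 2 3
f 18 3 4
f 19 56 35
f 56 30 59
f 35 59 24
f 56 59 35
f 19 35 31
f 35 24 36
f 31 36 20
f 35 36 31
f 19 31 40
f 31 20 41
f 40 41 26
f 31 41 40
f 19 40 52
f 40 26 55
f 52 55 29
f 40 55 52
f 19 52 56
f 52 29 60
f 56 60 30
f 52 60 56
f 20 36 47
f 36 24 50
f 47 50 28
f 36 50 47
f 24 59 37
f 59 30 58
f 37 58 23
f 59 58 37
f 30 60 57
f 60 29 53
f 57 53 21
f 60 53 57
f 29 55 54
f 55 26 42
f 54 42 25
f 55 42 54
f 26 41 46
f 41 20 43
f 46 43 27
f 41 43 46
f 22 48 34
f 48 28 49
f 34 49 23
f 48 49 34
f 22 34 32
f 34 23 33
f 32 33 21
f 34 33 32
f 22 32 39
f 32 21 38
f 39 38 25
f 32 38 39
f 22 39 44
f 39 25 45
f 44 45 27
f 39 45 44
f 22 44 48
f 44 27 51
f 48 51 28
f 44 51 48
f 23 49 37
f 49 28 50
f 37 50 24
f 49 50 37
f 21 33 57
f 33 23 58
f 57 58 30
f 33 58 57
f 25 38 54
f 38 21 53
f 54 53 29
f 38 53 54
f 27 45 46
f 45 25 42
f 46 42 26
f 45 42 46
f 28 51 47
f 51 27 43
f 47 43 20
f 51 43 47
f 62 61 65
f 62 65 63
f 63 65 66
f 63 66 64
f 65 61 67
f 65 67 66
f 66 67 68
f 66 68 64
f 67 61 69
f 67 69 68
f 68 69 70
f 68 70 64
f 69 61 71
f 69 71 70
f 70 71 72
f 70 72 64
f 71 61 73
f 71 73 72
f 72 73 74
f 72 74 64
f 73 61 75
f 73 75 74
f 74 75 76
f 74 76 64
f 75 61 77
f 75 77 76
f 76 77 78
f 76 78 64
f 77 61 79
f 77 79 78
f 78 79 80
f 78 80 64
f 79 61 62
f 79 62 80
f 80 62 63
f 80 63 64
f 82 84 81
f 85 82 81
f 81 84 83
f 83 85 81
f 82 88 84
f 86 82 85
f 86 88 82
f 84 88 83
f 87 85 83
f 83 88 87
f 87 86 85
f 88 86 87
f 90 89 93
f 90 93 91
f 91 93 94
f 91 94 92
f 93 89 95
f 93 95 94
f 94 95 96
f 94 96 92
f 95 89 97
f 95 97 96
f 96 97 98
f 96 98 92
f 97 89 99
f 97 99 98
f 98 99 100
f 98 100 92
f 99 89 101
f 99 101 100
f 100 101 102
f 100 102 92
f 101 89 103
f 101 103 102
f 102 103 104
f 102 104 92
f 103 89 105
f 103 105 104
f 104 105 106
f 104 106 92
f 105 89 107
f 105 107 106
f 106 107 108
f 106 108 92
f 107 89 109
f 107 109 108
f 108 109 110
f 108 110 92
f 109 89 111
f 109 111 110
f 110 111 112
f 110 112 92
f 111 89 113
f 111 113 112
f 112 113 114
f 112 114 92
f 113 89 115
f 113 115 114
f 114 115 116
f 114 116 92
f 115 89 117
f 115 117 116
f 116 117 118
f 116 118 92
f 117 89 119
f 117 119 118
f 118 119 120
f 118 120 92
f 119 89 121
f 119 121 120
f 120 121 122
f 120 122 92
f 121 89 90
f 121 90 122
f 122 90 91
f 122 91 92



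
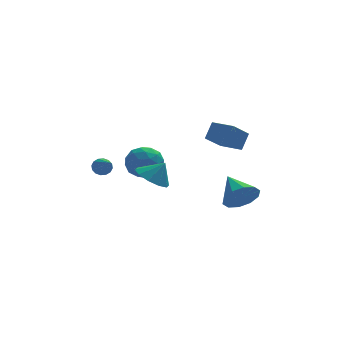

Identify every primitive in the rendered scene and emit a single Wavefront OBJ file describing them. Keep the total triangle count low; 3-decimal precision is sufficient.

v -2.685 -1.888 1.385
v -2.543 -2.118 0.953
v -2.595 -3.692 2.375
v -2.318 -2.044 1.068
v -2.191 -1.927 1.268
v -2.196 -1.801 1.499
v -2.333 -1.697 1.7
v -2.564 -1.645 1.817
v -2.827 -1.658 1.817
v -3.053 -1.732 1.702
v -3.18 -1.848 1.502
v -3.175 -1.975 1.271
v -3.038 -2.079 1.07
v -2.807 -2.131 0.953
v -1.154 -0.582 0.313
v -0.5 0.2 0.357
v -0.28 -1.38 1.463
v 0.374 -0.598 1.507
v -0.578 -0.487 1.856
v -1.118 0.006 1.145
v 0.338 -1.186 0.675
v -0.202 -0.693 -0.036
v 0.422 -0.174 0.581
v -0.144 0.258 1.311
v -0.636 -1.438 0.509
v -1.202 -1.006 1.239
v -0.904 -0.121 0.234
v 0.124 -1.059 1.586
v -0.436 -0.994 1.791
v -0.051 -0.534 1.817
v -1.267 -0.235 0.697
v -0.883 0.224 0.723
v -0.929 -0.179 1.604
v 0.103 -1.404 1.097
v 0.487 -0.945 1.123
v -0.729 -0.646 0.003
v -0.344 -0.186 0.029
v 0.149 -1.001 0.216
v 0.023 0.119 0.392
v 0.537 -0.35 1.068
v 0.515 -0.696 0.578
v 0.198 -0.406 0.161
v -0.31 0.373 0.821
v 0.204 -0.096 1.497
v -0.356 -0.031 1.702
v -0.674 0.259 1.284
v 0.232 0.153 0.953
v -0.984 -1.084 0.323
v -0.47 -1.553 0.999
v -0.106 -1.439 0.536
v -0.424 -1.149 0.118
v -1.317 -0.83 0.752
v -0.803 -1.299 1.428
v -0.978 -0.774 1.659
v -1.295 -0.484 1.242
v -1.012 -1.333 0.867
v 3.336 -4.594 -0.036
v 3.904 -4.14 -0.662
v 3.044 -3.166 0.736
v 3.352 -4.136 -0.879
v 2.794 -4.307 -0.774
v 2.443 -4.588 -0.387
v 2.433 -4.872 0.135
v 2.769 -5.049 0.591
v 3.321 -5.053 0.808
v 3.879 -4.882 0.702
v 4.23 -4.601 0.315
v 4.24 -4.317 -0.206
v 3.272 -2.031 2.481
v 3.728 -1.608 3.34
v 2.463 -1.079 2.441
v 2.918 -0.656 3.3
v 4.242 -1.244 1.58
v 4.697 -0.821 2.439
v 3.432 -0.292 1.54
v 3.888 0.131 2.399
v -0.453 -2.562 0.747
v 0.107 -3.221 0.329
v 0.173 -2.618 1.673
v 0.332 -2.685 0.209
v 0.258 -2.103 0.294
v -0.088 -1.696 0.552
v -0.574 -1.62 0.884
v -1.013 -1.904 1.164
v -1.239 -2.439 1.285
v -1.164 -3.022 1.2
v -0.818 -3.429 0.941
v -0.332 -3.505 0.609
f 2 1 4
f 2 4 3
f 4 1 5
f 4 5 3
f 5 1 6
f 5 6 3
f 6 1 7
f 6 7 3
f 7 1 8
f 7 8 3
f 8 1 9
f 8 9 3
f 9 1 10
f 9 10 3
f 10 1 11
f 10 11 3
f 11 1 12
f 11 12 3
f 12 1 13
f 12 13 3
f 13 1 14
f 13 14 3
f 14 1 2
f 14 2 3
f 15 52 31
f 52 26 55
f 31 55 20
f 52 55 31
f 15 31 27
f 31 20 32
f 27 32 16
f 31 32 27
f 15 27 36
f 27 16 37
f 36 37 22
f 27 37 36
f 15 36 48
f 36 22 51
f 48 51 25
f 36 51 48
f 15 48 52
f 48 25 56
f 52 56 26
f 48 56 52
f 16 32 43
f 32 20 46
f 43 46 24
f 32 46 43
f 20 55 33
f 55 26 54
f 33 54 19
f 55 54 33
f 26 56 53
f 56 25 49
f 53 49 17
f 56 49 53
f 25 51 50
f 51 22 38
f 50 38 21
f 51 38 50
f 22 37 42
f 37 16 39
f 42 39 23
f 37 39 42
f 18 44 30
f 44 24 45
f 30 45 19
f 44 45 30
f 18 30 28
f 30 19 29
f 28 29 17
f 30 29 28
f 18 28 35
f 28 17 34
f 35 34 21
f 28 34 35
f 18 35 40
f 35 21 41
f 40 41 23
f 35 41 40
f 18 40 44
f 40 23 47
f 44 47 24
f 40 47 44
f 19 45 33
f 45 24 46
f 33 46 20
f 45 46 33
f 17 29 53
f 29 19 54
f 53 54 26
f 29 54 53
f 21 34 50
f 34 17 49
f 50 49 25
f 34 49 50
f 23 41 42
f 41 21 38
f 42 38 22
f 41 38 42
f 24 47 43
f 47 23 39
f 43 39 16
f 47 39 43
f 58 57 60
f 58 60 59
f 60 57 61
f 60 61 59
f 61 57 62
f 61 62 59
f 62 57 63
f 62 63 59
f 63 57 64
f 63 64 59
f 64 57 65
f 64 65 59
f 65 57 66
f 65 66 59
f 66 57 67
f 66 67 59
f 67 57 68
f 67 68 59
f 68 57 58
f 68 58 59
f 70 72 69
f 73 70 69
f 69 72 71
f 71 73 69
f 70 76 72
f 74 70 73
f 74 76 70
f 72 76 71
f 75 73 71
f 71 76 75
f 75 74 73
f 76 74 75
f 78 77 80
f 78 80 79
f 80 77 81
f 80 81 79
f 81 77 82
f 81 82 79
f 82 77 83
f 82 83 79
f 83 77 84
f 83 84 79
f 84 77 85
f 84 85 79
f 85 77 86
f 85 86 79
f 86 77 87
f 86 87 79
f 87 77 88
f 87 88 79
f 88 77 78
f 88 78 79

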